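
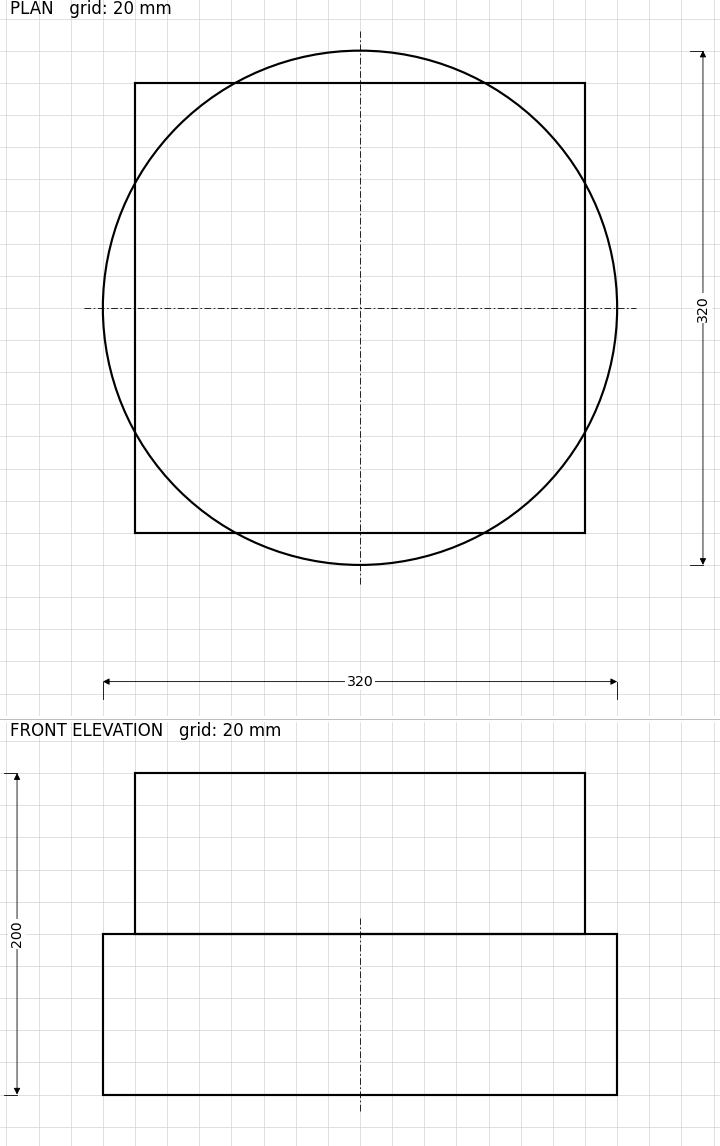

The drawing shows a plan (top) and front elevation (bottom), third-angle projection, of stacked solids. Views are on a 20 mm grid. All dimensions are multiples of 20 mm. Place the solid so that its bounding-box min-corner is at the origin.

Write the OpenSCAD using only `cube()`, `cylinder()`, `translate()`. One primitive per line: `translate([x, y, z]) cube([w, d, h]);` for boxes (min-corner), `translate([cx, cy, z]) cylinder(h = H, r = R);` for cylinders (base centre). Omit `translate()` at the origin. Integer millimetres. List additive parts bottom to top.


translate([160, 160, 0]) cylinder(h = 100, r = 160);
translate([20, 20, 100]) cube([280, 280, 100]);


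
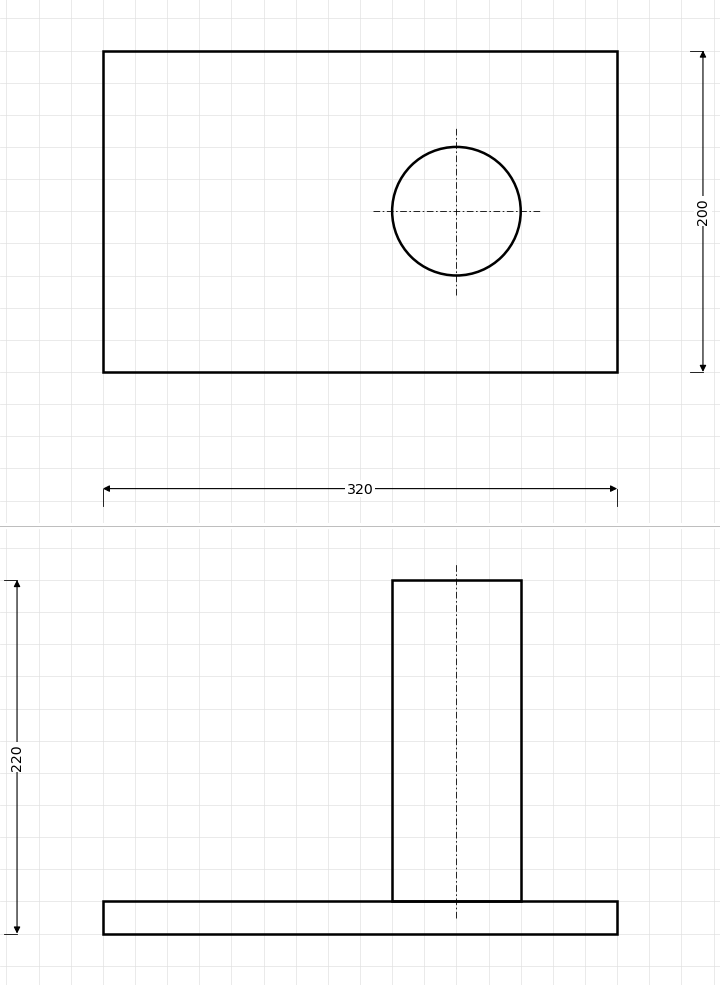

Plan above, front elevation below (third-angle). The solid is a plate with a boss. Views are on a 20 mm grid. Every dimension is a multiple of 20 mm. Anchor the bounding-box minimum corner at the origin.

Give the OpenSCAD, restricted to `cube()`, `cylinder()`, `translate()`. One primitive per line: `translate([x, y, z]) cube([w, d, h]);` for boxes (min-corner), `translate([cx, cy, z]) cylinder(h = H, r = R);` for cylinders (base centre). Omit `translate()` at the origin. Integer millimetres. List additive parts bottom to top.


cube([320, 200, 20]);
translate([220, 100, 20]) cylinder(h = 200, r = 40);


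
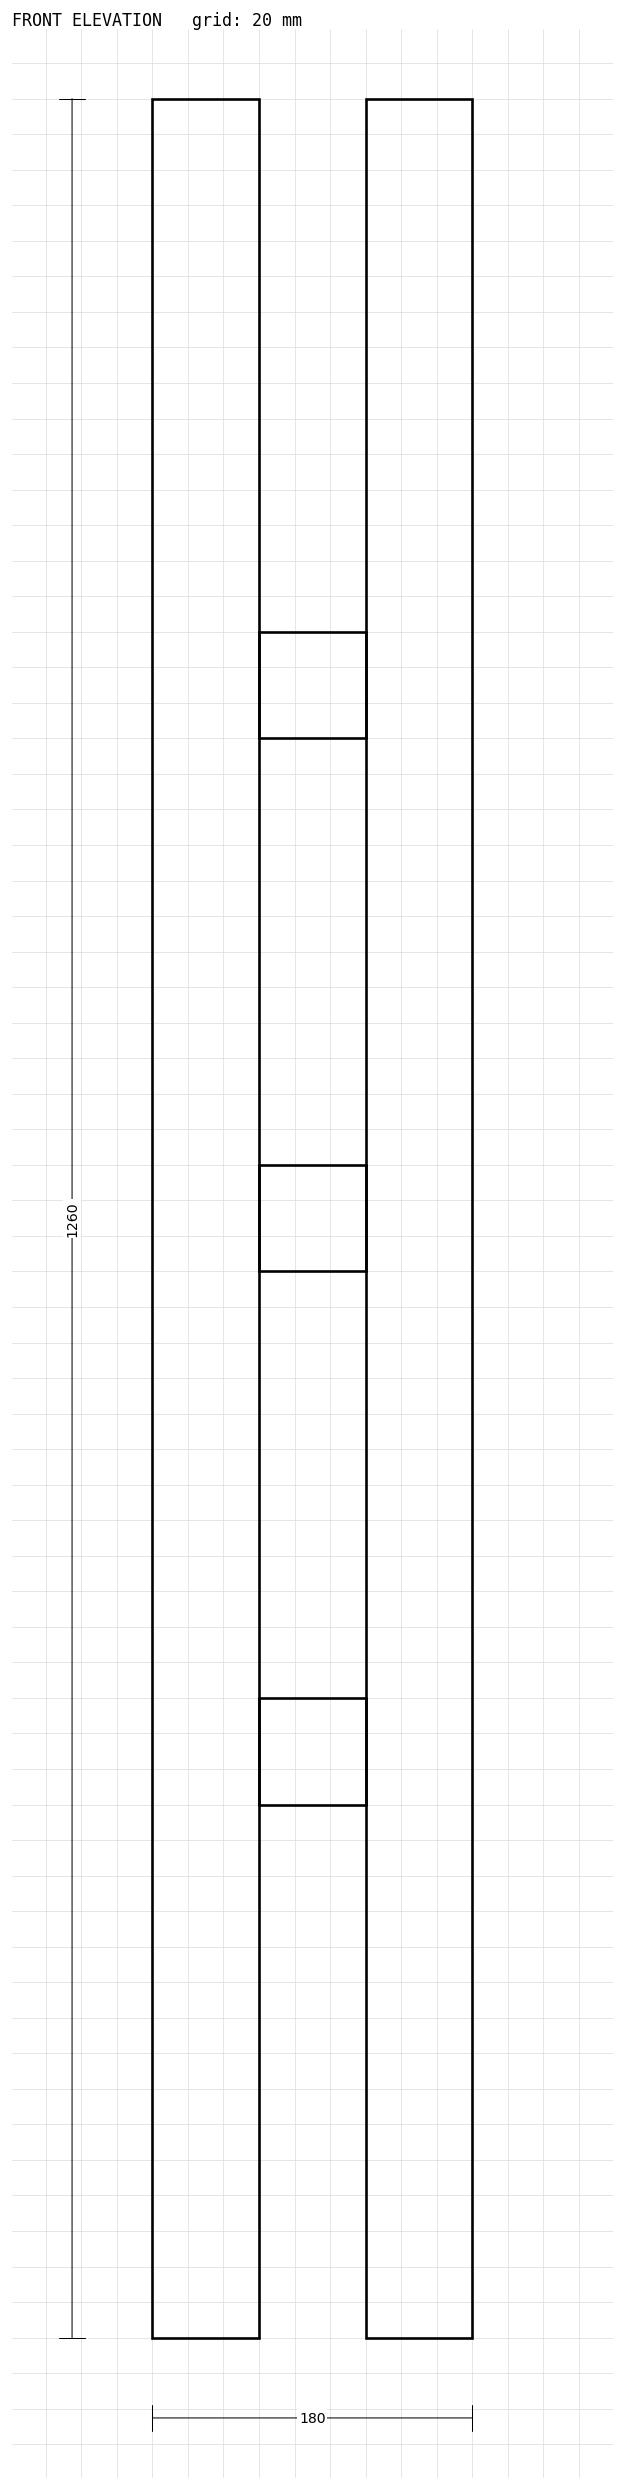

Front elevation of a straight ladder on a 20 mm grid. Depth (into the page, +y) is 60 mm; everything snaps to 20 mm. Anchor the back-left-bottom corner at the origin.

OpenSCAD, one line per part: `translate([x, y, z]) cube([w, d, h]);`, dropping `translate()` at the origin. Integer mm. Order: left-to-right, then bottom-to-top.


cube([60, 60, 1260]);
translate([60, 0, 300]) cube([60, 60, 60]);
translate([60, 0, 600]) cube([60, 60, 60]);
translate([60, 0, 900]) cube([60, 60, 60]);
translate([120, 0, 0]) cube([60, 60, 1260]);


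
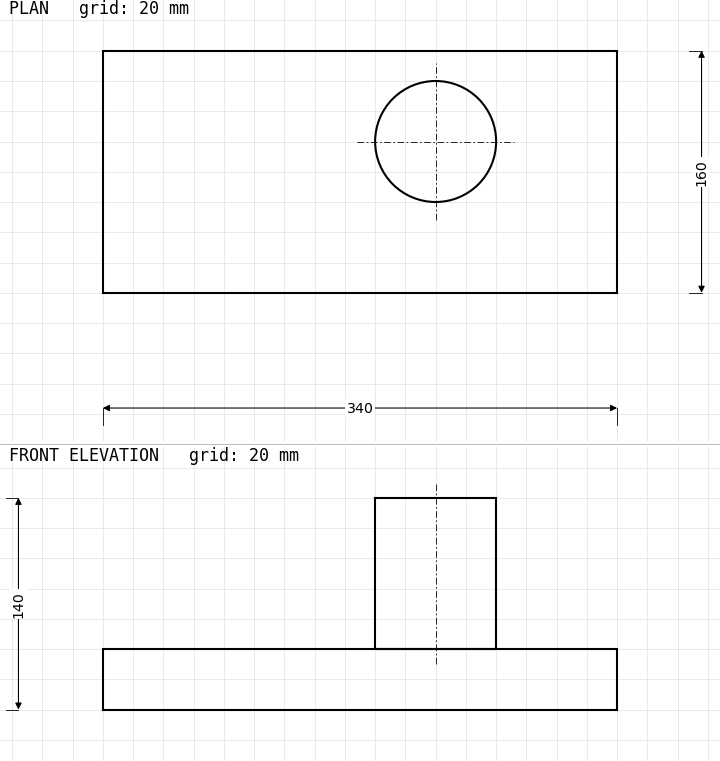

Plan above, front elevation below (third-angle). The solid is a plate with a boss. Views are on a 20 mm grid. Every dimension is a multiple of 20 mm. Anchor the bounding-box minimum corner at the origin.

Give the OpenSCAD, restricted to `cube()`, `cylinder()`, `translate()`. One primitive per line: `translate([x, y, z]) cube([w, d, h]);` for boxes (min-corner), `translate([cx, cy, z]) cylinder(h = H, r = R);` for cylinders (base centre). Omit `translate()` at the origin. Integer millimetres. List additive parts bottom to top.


cube([340, 160, 40]);
translate([220, 100, 40]) cylinder(h = 100, r = 40);


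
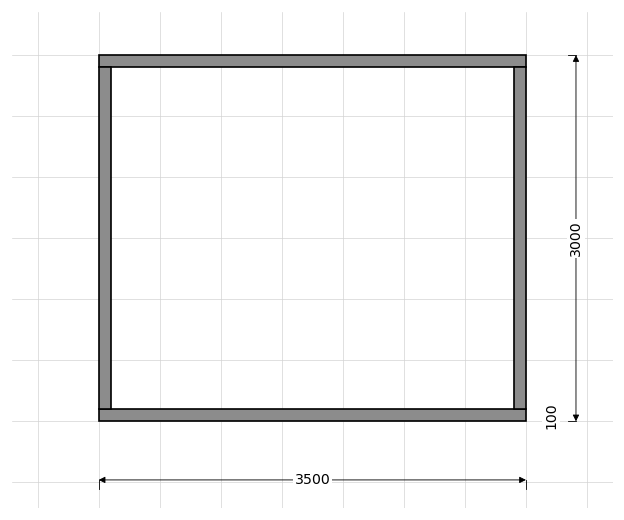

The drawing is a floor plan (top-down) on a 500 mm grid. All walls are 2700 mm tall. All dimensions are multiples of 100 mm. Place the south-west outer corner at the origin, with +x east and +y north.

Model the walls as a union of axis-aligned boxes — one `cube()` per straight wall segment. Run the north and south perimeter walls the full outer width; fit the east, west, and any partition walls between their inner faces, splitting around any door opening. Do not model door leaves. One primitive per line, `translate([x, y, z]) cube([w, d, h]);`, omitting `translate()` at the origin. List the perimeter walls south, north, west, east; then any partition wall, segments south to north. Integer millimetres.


cube([3500, 100, 2700]);
translate([0, 2900, 0]) cube([3500, 100, 2700]);
translate([0, 100, 0]) cube([100, 2800, 2700]);
translate([3400, 100, 0]) cube([100, 2800, 2700]);


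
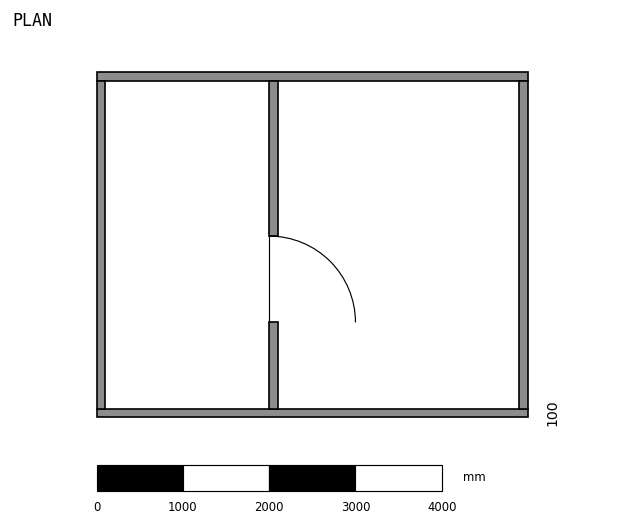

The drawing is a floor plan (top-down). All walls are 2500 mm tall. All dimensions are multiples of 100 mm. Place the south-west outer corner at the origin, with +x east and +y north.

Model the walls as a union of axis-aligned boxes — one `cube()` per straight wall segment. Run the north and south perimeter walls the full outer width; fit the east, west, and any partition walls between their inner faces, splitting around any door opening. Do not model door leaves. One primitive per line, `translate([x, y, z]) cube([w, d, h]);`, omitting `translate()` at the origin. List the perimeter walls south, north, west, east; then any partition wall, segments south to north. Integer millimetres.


cube([5000, 100, 2500]);
translate([0, 3900, 0]) cube([5000, 100, 2500]);
translate([0, 100, 0]) cube([100, 3800, 2500]);
translate([4900, 100, 0]) cube([100, 3800, 2500]);
translate([2000, 100, 0]) cube([100, 1000, 2500]);
translate([2000, 2100, 0]) cube([100, 1800, 2500]);


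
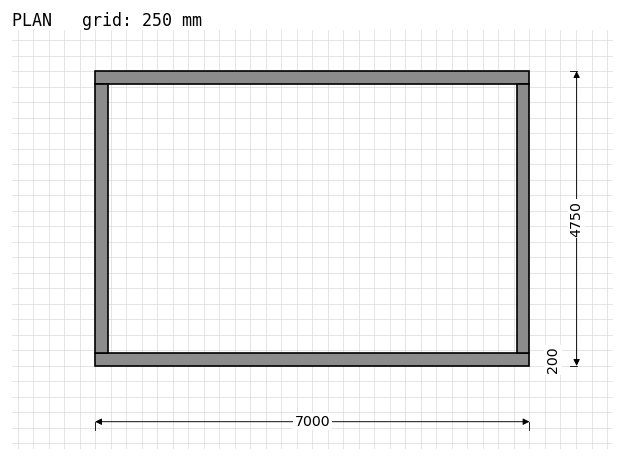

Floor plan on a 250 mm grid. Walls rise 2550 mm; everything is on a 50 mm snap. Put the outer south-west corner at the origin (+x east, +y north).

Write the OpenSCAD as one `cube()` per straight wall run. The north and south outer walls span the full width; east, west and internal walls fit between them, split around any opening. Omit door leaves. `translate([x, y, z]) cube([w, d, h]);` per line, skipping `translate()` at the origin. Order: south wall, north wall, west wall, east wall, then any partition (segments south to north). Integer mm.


cube([7000, 200, 2550]);
translate([0, 4550, 0]) cube([7000, 200, 2550]);
translate([0, 200, 0]) cube([200, 4350, 2550]);
translate([6800, 200, 0]) cube([200, 4350, 2550]);


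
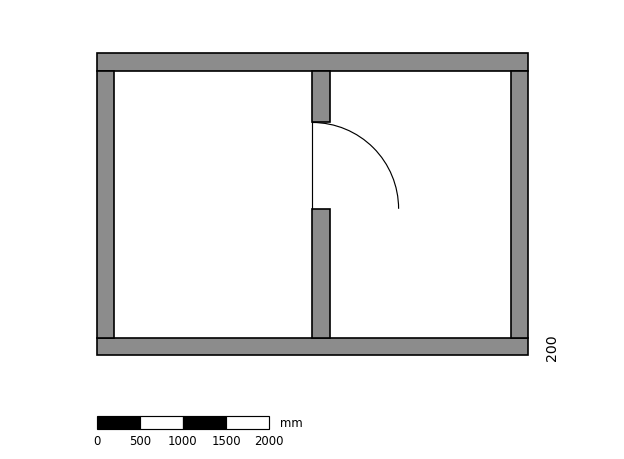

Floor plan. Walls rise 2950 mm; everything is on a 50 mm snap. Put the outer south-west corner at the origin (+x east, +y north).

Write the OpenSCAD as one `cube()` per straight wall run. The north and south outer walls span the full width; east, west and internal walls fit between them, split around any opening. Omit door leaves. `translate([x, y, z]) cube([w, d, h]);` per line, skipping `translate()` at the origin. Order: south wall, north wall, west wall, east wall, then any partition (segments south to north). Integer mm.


cube([5000, 200, 2950]);
translate([0, 3300, 0]) cube([5000, 200, 2950]);
translate([0, 200, 0]) cube([200, 3100, 2950]);
translate([4800, 200, 0]) cube([200, 3100, 2950]);
translate([2500, 200, 0]) cube([200, 1500, 2950]);
translate([2500, 2700, 0]) cube([200, 600, 2950]);


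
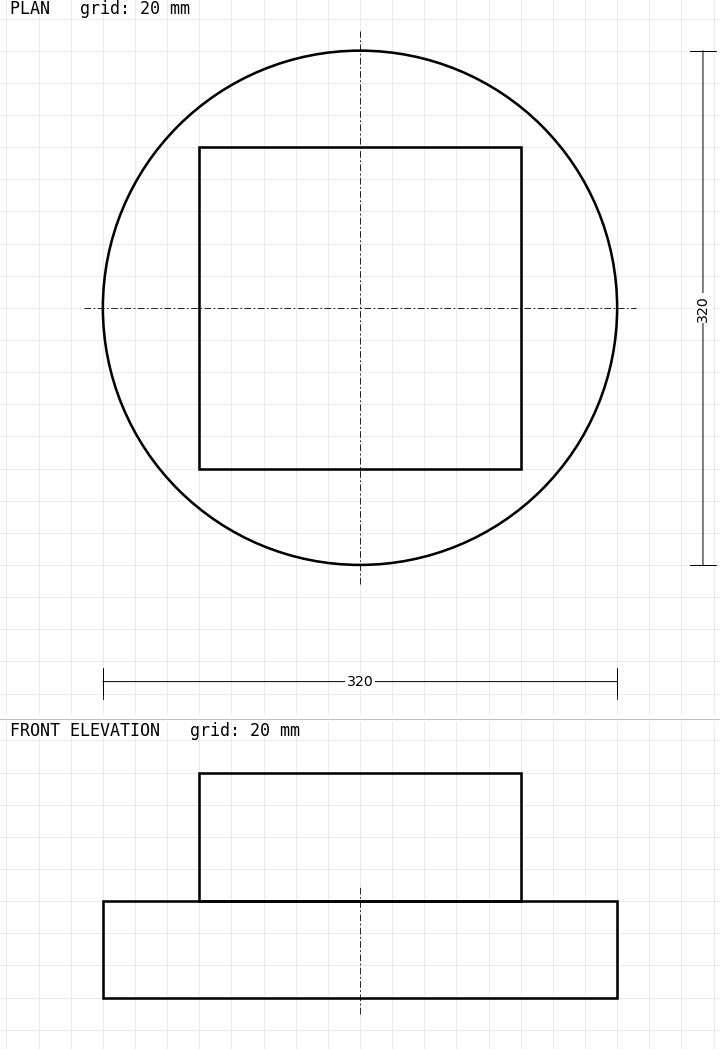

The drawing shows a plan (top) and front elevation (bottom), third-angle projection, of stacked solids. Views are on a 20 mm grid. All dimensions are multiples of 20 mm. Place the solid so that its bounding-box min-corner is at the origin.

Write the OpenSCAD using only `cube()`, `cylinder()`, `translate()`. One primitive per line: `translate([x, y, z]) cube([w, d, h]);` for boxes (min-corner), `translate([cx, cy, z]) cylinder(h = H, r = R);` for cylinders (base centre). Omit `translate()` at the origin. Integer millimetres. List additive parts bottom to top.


translate([160, 160, 0]) cylinder(h = 60, r = 160);
translate([60, 60, 60]) cube([200, 200, 80]);


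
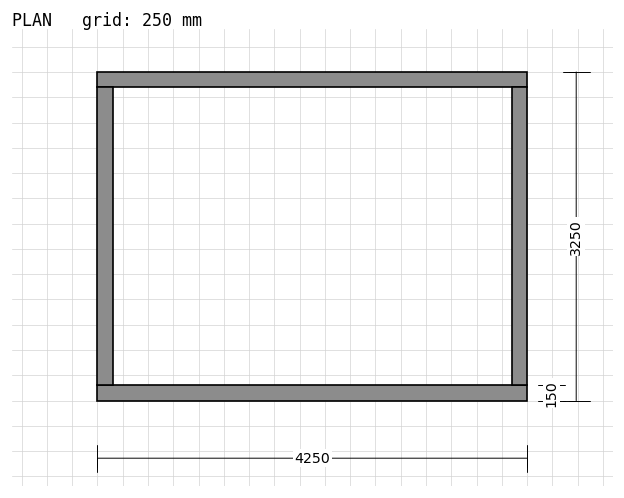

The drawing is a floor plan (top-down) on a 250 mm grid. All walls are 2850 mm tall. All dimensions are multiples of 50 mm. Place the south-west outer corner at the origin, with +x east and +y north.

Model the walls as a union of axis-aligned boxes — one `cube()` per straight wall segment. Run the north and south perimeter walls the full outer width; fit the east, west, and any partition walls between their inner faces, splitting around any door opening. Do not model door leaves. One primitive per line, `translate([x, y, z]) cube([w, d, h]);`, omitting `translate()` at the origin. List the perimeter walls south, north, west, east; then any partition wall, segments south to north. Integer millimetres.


cube([4250, 150, 2850]);
translate([0, 3100, 0]) cube([4250, 150, 2850]);
translate([0, 150, 0]) cube([150, 2950, 2850]);
translate([4100, 150, 0]) cube([150, 2950, 2850]);


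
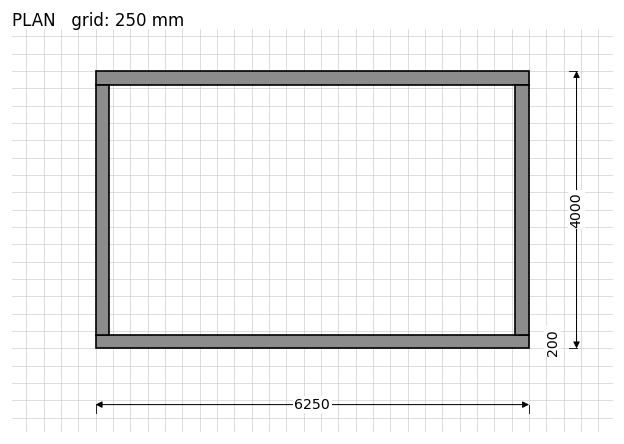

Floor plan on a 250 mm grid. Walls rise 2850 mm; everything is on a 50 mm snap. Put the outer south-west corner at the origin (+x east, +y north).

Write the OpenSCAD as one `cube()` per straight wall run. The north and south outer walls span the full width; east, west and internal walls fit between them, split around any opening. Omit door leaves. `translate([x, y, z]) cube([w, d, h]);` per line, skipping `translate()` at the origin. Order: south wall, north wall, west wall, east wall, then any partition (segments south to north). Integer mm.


cube([6250, 200, 2850]);
translate([0, 3800, 0]) cube([6250, 200, 2850]);
translate([0, 200, 0]) cube([200, 3600, 2850]);
translate([6050, 200, 0]) cube([200, 3600, 2850]);


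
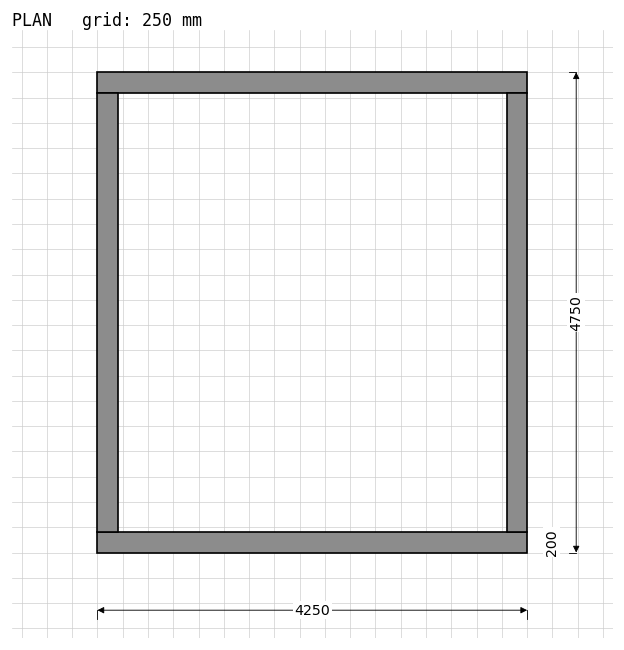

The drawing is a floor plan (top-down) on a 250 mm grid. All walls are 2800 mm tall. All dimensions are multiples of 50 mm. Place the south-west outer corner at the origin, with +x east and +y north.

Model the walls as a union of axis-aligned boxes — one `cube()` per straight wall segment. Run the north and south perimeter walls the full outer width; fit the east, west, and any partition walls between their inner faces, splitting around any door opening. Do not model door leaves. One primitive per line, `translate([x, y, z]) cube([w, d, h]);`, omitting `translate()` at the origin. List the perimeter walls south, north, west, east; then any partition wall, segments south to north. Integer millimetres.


cube([4250, 200, 2800]);
translate([0, 4550, 0]) cube([4250, 200, 2800]);
translate([0, 200, 0]) cube([200, 4350, 2800]);
translate([4050, 200, 0]) cube([200, 4350, 2800]);


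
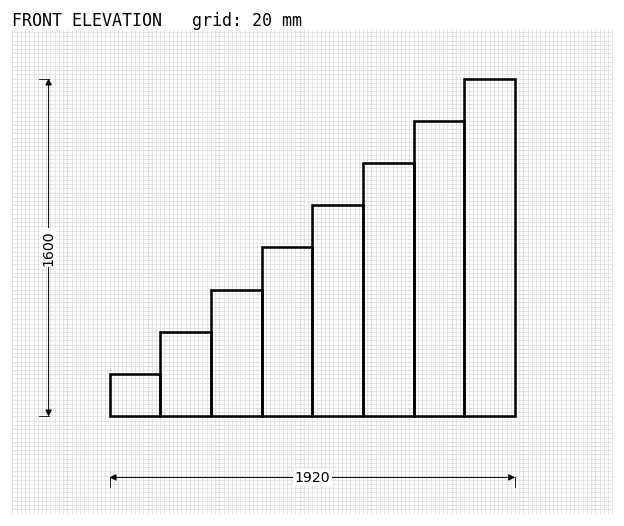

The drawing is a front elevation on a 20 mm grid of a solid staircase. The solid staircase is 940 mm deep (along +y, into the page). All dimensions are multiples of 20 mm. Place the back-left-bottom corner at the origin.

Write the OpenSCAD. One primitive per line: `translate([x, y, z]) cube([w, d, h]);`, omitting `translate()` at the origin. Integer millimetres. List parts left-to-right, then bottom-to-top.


cube([240, 940, 200]);
translate([240, 0, 0]) cube([240, 940, 400]);
translate([480, 0, 0]) cube([240, 940, 600]);
translate([720, 0, 0]) cube([240, 940, 800]);
translate([960, 0, 0]) cube([240, 940, 1000]);
translate([1200, 0, 0]) cube([240, 940, 1200]);
translate([1440, 0, 0]) cube([240, 940, 1400]);
translate([1680, 0, 0]) cube([240, 940, 1600]);


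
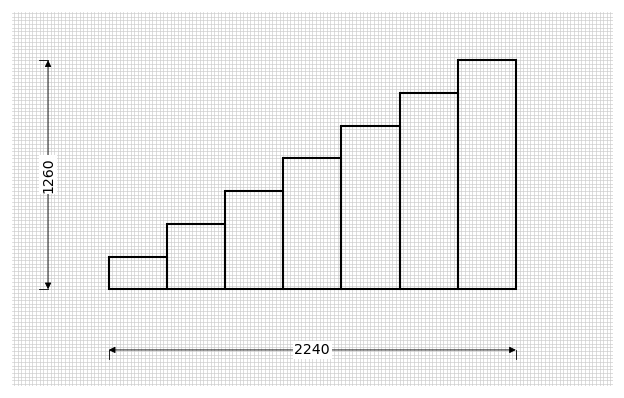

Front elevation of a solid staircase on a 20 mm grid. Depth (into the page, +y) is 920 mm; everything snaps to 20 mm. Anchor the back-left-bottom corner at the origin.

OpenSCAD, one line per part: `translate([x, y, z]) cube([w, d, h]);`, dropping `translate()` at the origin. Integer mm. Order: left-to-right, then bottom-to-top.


cube([320, 920, 180]);
translate([320, 0, 0]) cube([320, 920, 360]);
translate([640, 0, 0]) cube([320, 920, 540]);
translate([960, 0, 0]) cube([320, 920, 720]);
translate([1280, 0, 0]) cube([320, 920, 900]);
translate([1600, 0, 0]) cube([320, 920, 1080]);
translate([1920, 0, 0]) cube([320, 920, 1260]);


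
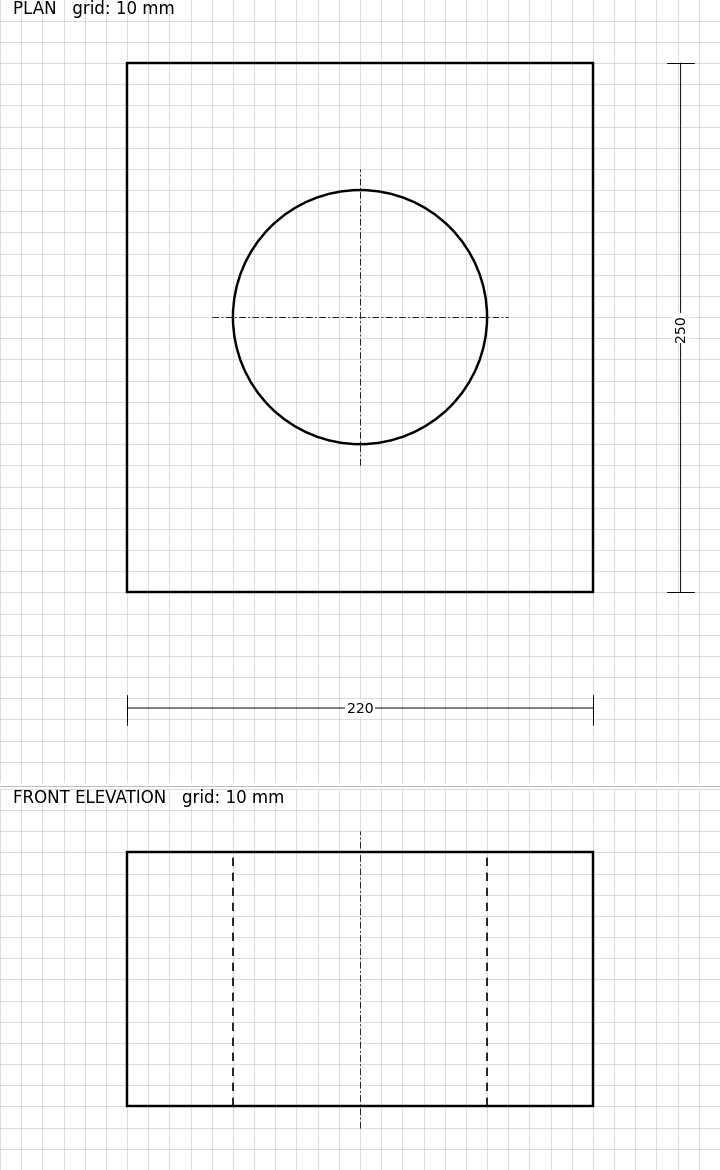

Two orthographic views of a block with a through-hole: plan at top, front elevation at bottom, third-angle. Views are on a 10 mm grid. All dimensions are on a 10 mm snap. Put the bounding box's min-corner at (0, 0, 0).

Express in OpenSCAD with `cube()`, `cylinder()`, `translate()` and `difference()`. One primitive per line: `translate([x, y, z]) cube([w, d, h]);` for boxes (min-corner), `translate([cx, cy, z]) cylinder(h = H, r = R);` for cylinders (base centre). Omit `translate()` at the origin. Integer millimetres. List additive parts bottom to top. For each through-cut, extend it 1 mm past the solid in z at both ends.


difference() {
  cube([220, 250, 120]);
  translate([110, 130, -1]) cylinder(h = 122, r = 60);
}


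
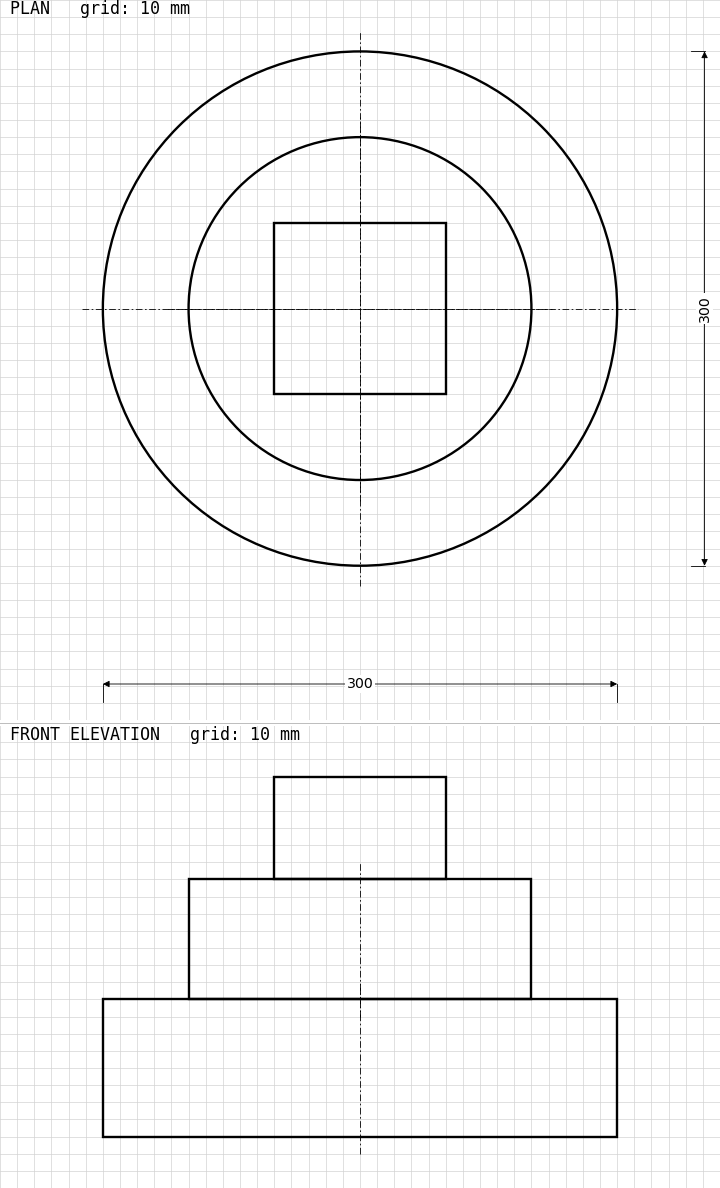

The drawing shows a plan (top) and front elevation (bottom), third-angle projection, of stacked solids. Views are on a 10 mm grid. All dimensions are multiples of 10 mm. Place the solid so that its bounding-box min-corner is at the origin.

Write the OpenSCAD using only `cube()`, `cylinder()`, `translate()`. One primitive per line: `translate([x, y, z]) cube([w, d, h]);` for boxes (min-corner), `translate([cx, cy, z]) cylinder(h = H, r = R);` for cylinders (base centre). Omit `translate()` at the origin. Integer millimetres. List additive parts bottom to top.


translate([150, 150, 0]) cylinder(h = 80, r = 150);
translate([150, 150, 80]) cylinder(h = 70, r = 100);
translate([100, 100, 150]) cube([100, 100, 60]);


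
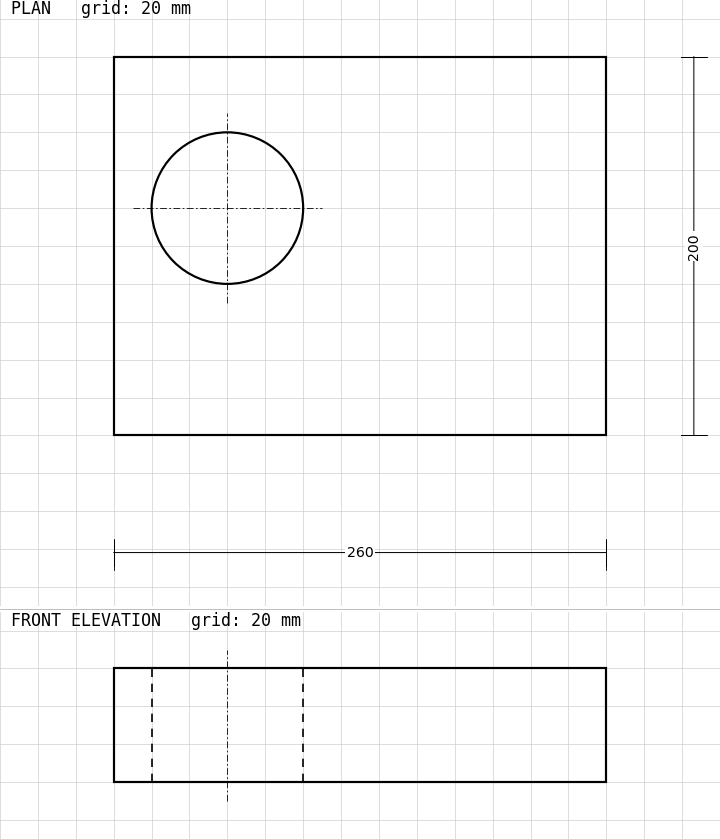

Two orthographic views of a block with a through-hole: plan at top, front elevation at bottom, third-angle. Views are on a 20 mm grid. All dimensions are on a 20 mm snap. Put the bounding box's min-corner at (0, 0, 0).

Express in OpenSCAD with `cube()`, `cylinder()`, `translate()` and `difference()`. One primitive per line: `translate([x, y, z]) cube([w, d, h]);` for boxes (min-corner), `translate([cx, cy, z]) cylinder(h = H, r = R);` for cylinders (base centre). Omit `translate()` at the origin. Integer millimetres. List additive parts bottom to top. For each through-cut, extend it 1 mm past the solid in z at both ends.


difference() {
  cube([260, 200, 60]);
  translate([60, 120, -1]) cylinder(h = 62, r = 40);
}


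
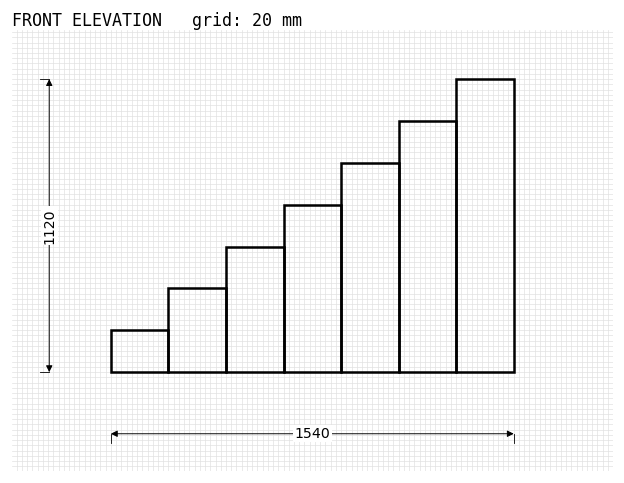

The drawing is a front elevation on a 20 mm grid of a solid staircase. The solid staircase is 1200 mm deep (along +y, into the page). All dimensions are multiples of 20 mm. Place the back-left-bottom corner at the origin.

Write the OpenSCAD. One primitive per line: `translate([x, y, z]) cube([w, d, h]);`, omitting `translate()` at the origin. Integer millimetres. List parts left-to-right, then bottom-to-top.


cube([220, 1200, 160]);
translate([220, 0, 0]) cube([220, 1200, 320]);
translate([440, 0, 0]) cube([220, 1200, 480]);
translate([660, 0, 0]) cube([220, 1200, 640]);
translate([880, 0, 0]) cube([220, 1200, 800]);
translate([1100, 0, 0]) cube([220, 1200, 960]);
translate([1320, 0, 0]) cube([220, 1200, 1120]);


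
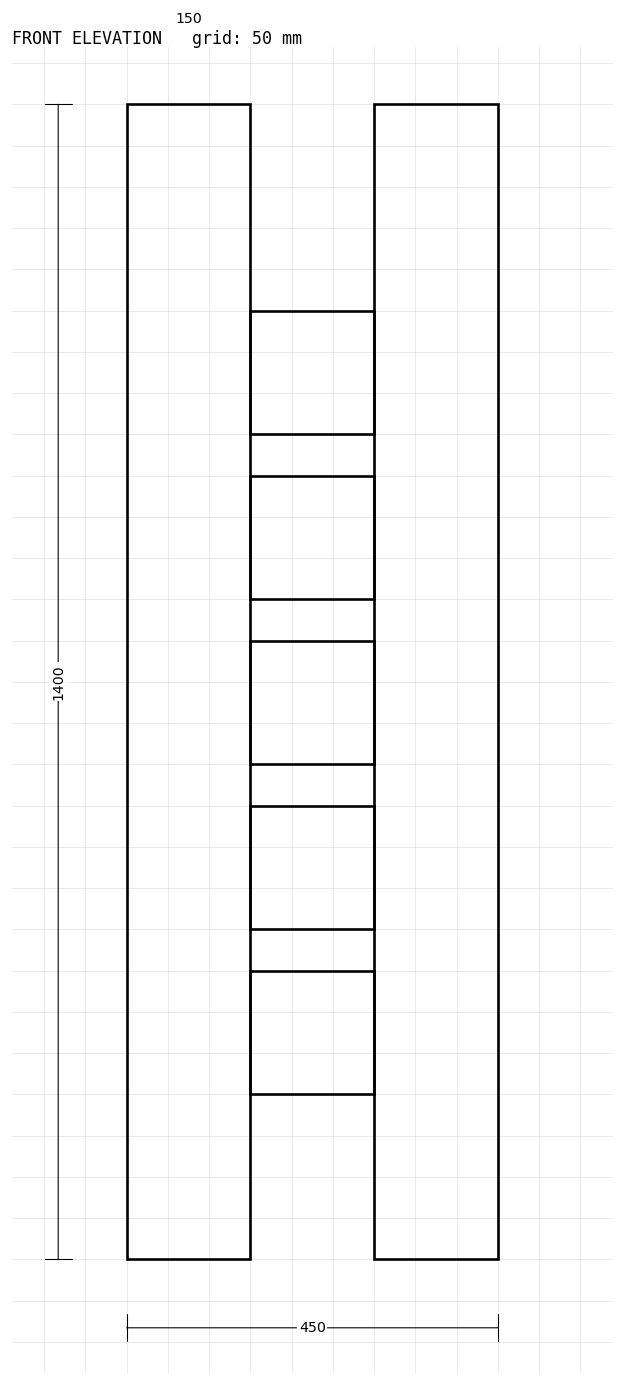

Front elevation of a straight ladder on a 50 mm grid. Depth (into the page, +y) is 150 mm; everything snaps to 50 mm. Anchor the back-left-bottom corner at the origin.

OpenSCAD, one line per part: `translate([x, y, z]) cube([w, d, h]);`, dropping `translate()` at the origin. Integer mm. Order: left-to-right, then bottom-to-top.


cube([150, 150, 1400]);
translate([150, 0, 200]) cube([150, 150, 150]);
translate([150, 0, 400]) cube([150, 150, 150]);
translate([150, 0, 600]) cube([150, 150, 150]);
translate([150, 0, 800]) cube([150, 150, 150]);
translate([150, 0, 1000]) cube([150, 150, 150]);
translate([300, 0, 0]) cube([150, 150, 1400]);


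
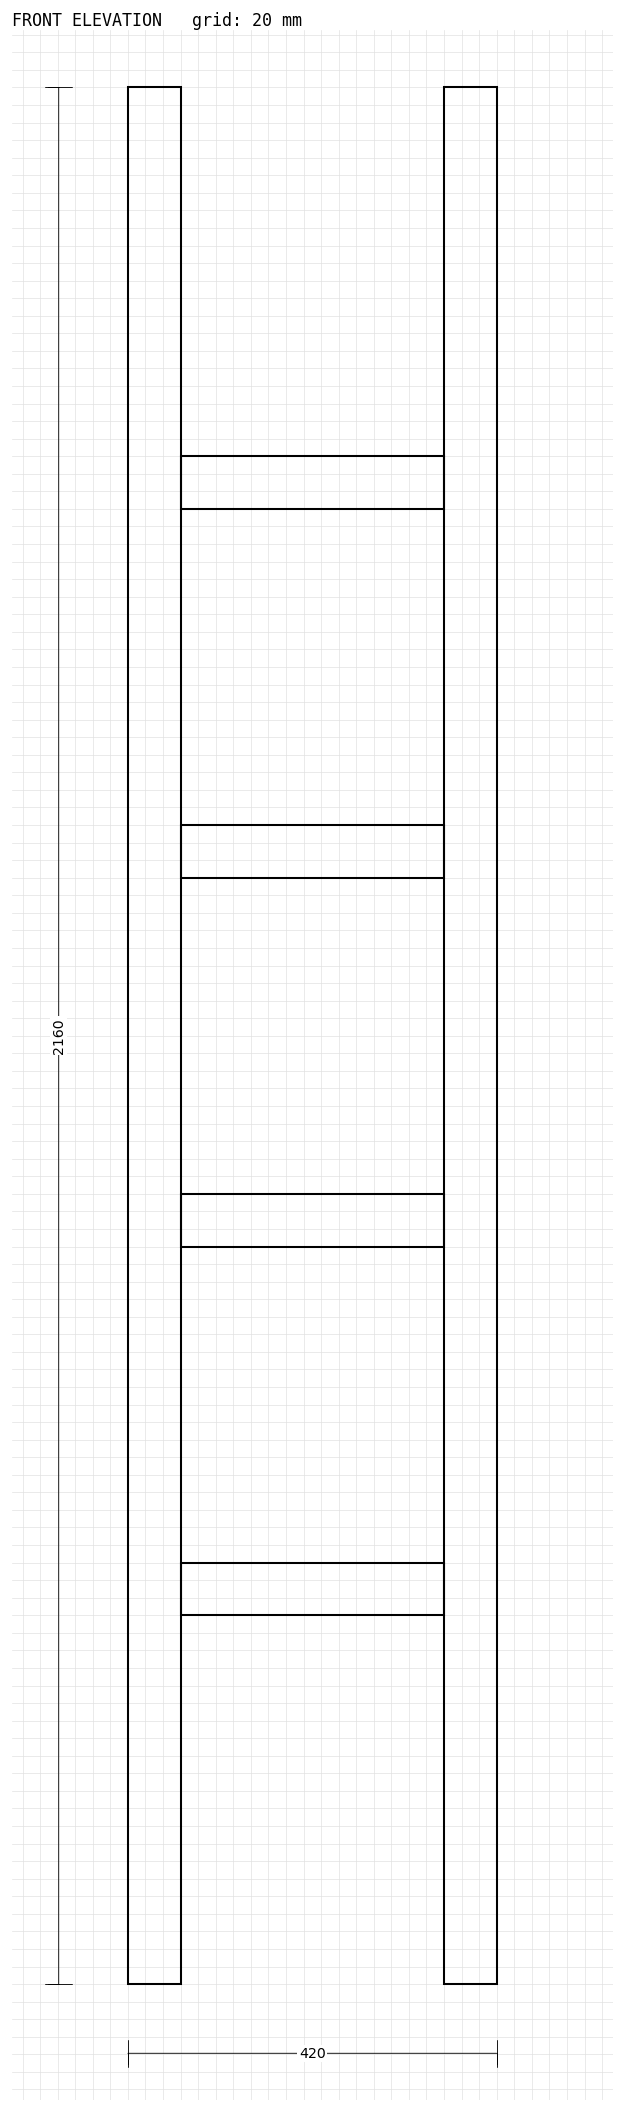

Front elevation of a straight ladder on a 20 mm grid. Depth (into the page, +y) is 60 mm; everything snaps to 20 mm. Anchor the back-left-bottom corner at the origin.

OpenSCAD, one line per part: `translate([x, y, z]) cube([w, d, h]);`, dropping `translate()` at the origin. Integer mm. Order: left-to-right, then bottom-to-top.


cube([60, 60, 2160]);
translate([60, 0, 420]) cube([300, 60, 60]);
translate([60, 0, 840]) cube([300, 60, 60]);
translate([60, 0, 1260]) cube([300, 60, 60]);
translate([60, 0, 1680]) cube([300, 60, 60]);
translate([360, 0, 0]) cube([60, 60, 2160]);


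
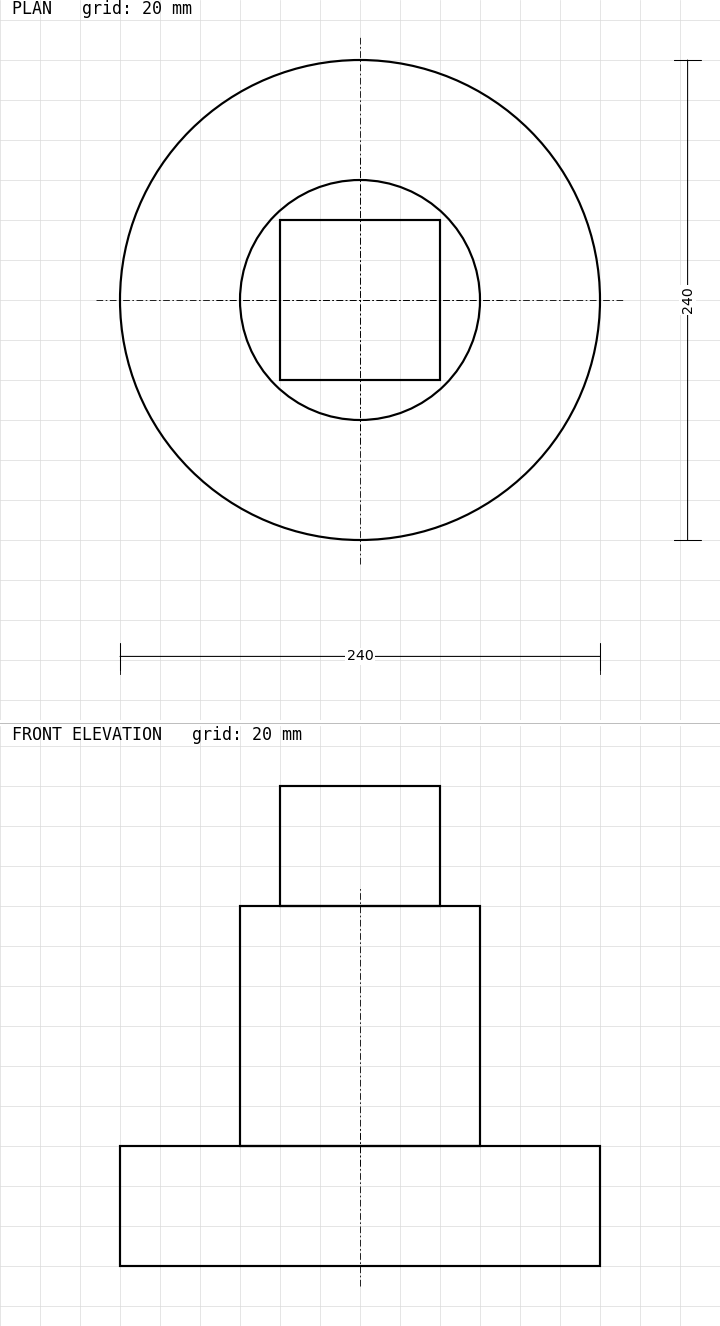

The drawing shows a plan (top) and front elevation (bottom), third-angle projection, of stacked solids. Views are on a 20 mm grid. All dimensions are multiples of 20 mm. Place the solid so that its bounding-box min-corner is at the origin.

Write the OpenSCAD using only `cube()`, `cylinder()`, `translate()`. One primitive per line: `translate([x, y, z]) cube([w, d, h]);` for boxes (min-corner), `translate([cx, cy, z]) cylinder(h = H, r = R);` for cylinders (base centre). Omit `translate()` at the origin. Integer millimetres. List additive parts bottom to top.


translate([120, 120, 0]) cylinder(h = 60, r = 120);
translate([120, 120, 60]) cylinder(h = 120, r = 60);
translate([80, 80, 180]) cube([80, 80, 60]);


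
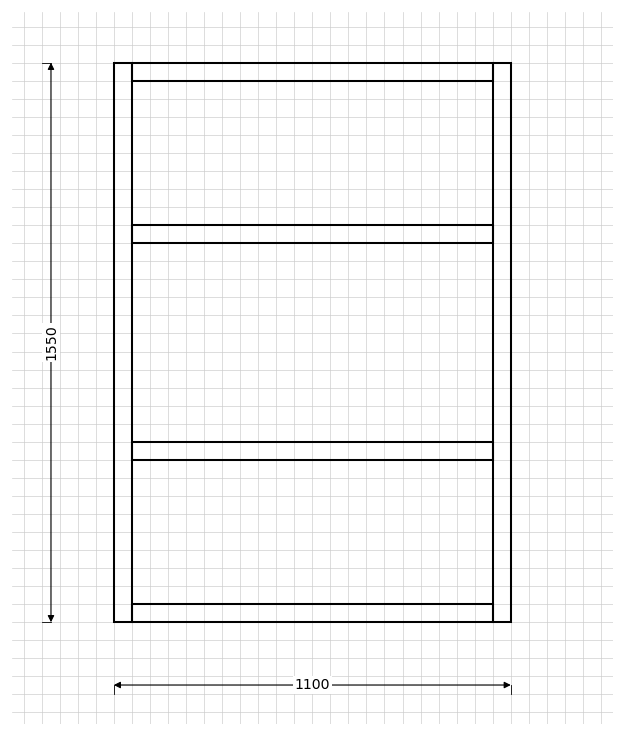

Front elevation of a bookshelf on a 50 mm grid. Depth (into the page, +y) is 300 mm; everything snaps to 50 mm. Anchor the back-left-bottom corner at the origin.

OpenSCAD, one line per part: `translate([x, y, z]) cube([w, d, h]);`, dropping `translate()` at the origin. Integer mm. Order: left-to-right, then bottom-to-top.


cube([50, 300, 1550]);
translate([50, 0, 0]) cube([1000, 300, 50]);
translate([50, 0, 450]) cube([1000, 300, 50]);
translate([50, 0, 1050]) cube([1000, 300, 50]);
translate([50, 0, 1500]) cube([1000, 300, 50]);
translate([1050, 0, 0]) cube([50, 300, 1550]);


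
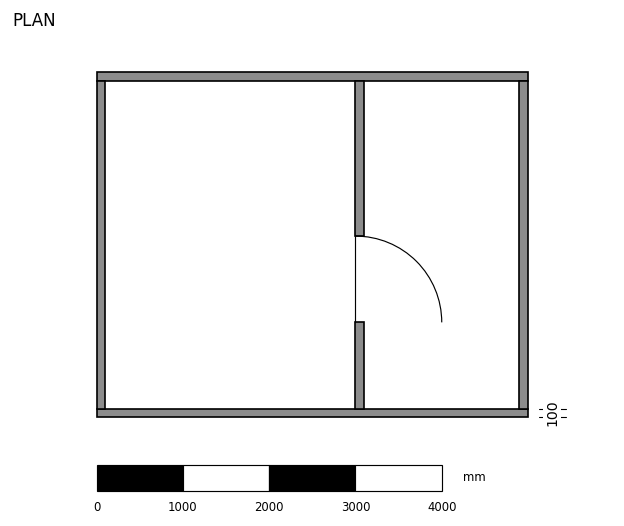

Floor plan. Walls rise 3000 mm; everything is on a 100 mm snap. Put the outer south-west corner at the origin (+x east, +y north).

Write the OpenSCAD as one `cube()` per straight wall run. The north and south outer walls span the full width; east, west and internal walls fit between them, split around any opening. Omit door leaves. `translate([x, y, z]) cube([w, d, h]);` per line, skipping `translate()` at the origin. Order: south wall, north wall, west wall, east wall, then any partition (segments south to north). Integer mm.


cube([5000, 100, 3000]);
translate([0, 3900, 0]) cube([5000, 100, 3000]);
translate([0, 100, 0]) cube([100, 3800, 3000]);
translate([4900, 100, 0]) cube([100, 3800, 3000]);
translate([3000, 100, 0]) cube([100, 1000, 3000]);
translate([3000, 2100, 0]) cube([100, 1800, 3000]);


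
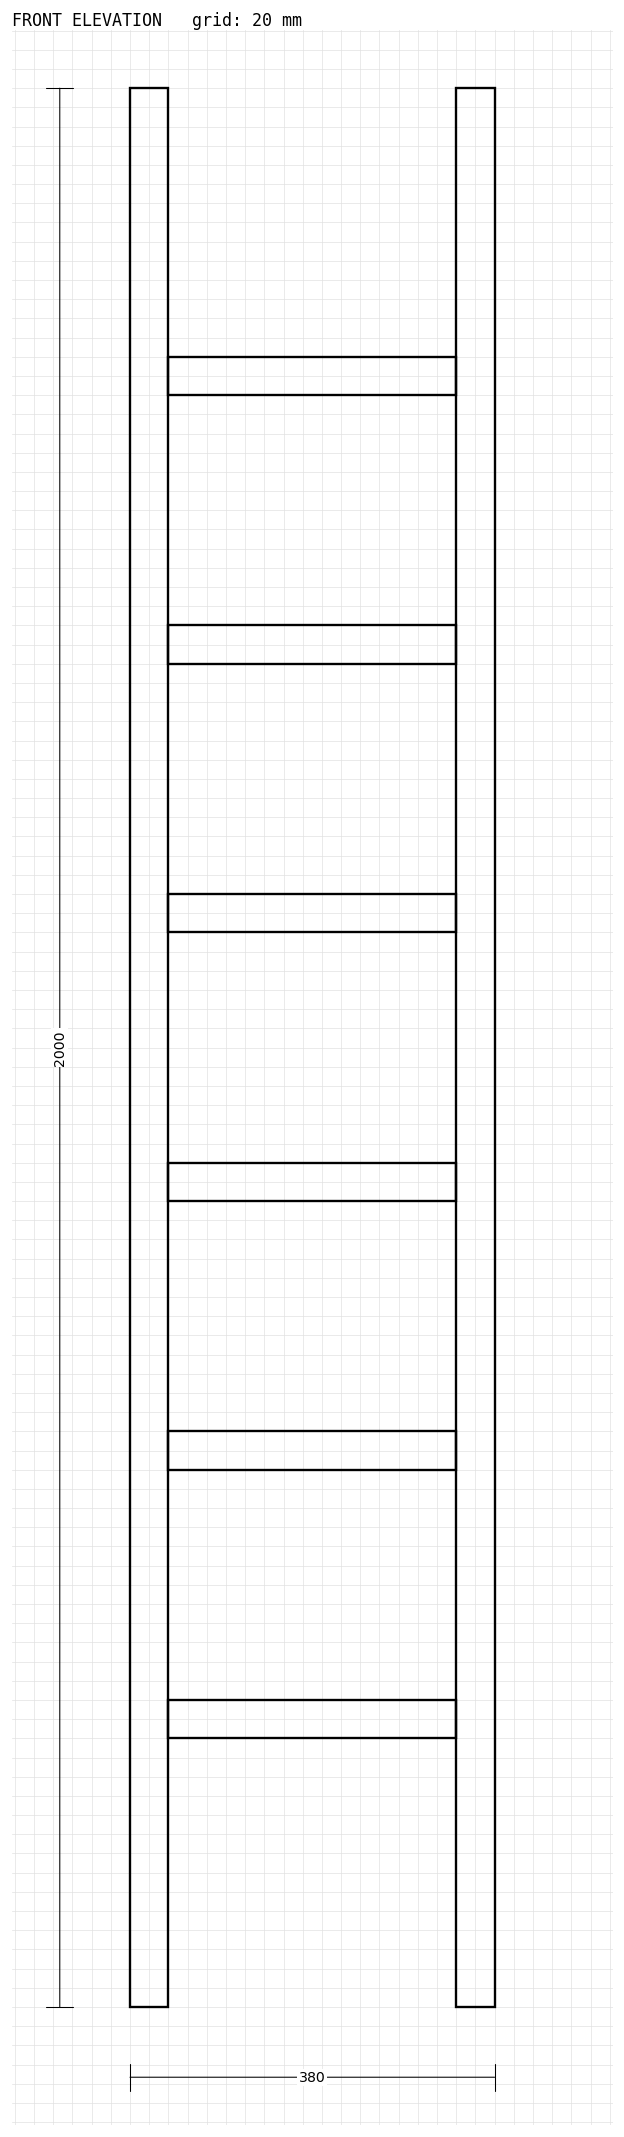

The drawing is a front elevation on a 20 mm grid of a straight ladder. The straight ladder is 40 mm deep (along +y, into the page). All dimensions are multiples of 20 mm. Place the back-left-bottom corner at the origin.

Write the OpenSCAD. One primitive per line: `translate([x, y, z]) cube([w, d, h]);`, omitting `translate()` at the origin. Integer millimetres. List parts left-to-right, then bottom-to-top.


cube([40, 40, 2000]);
translate([40, 0, 280]) cube([300, 40, 40]);
translate([40, 0, 560]) cube([300, 40, 40]);
translate([40, 0, 840]) cube([300, 40, 40]);
translate([40, 0, 1120]) cube([300, 40, 40]);
translate([40, 0, 1400]) cube([300, 40, 40]);
translate([40, 0, 1680]) cube([300, 40, 40]);
translate([340, 0, 0]) cube([40, 40, 2000]);


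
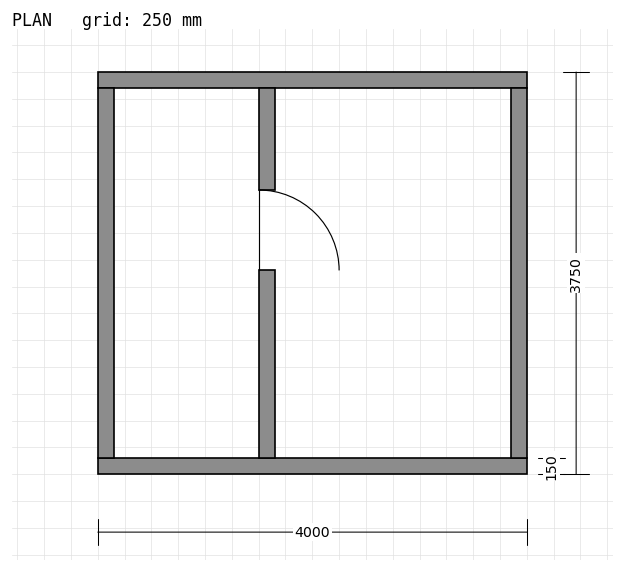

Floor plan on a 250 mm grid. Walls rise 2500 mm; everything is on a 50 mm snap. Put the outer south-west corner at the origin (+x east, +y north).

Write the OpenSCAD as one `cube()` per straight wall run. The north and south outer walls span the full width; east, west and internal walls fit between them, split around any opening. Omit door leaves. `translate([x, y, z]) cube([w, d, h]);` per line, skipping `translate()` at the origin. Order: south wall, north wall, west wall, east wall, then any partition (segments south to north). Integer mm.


cube([4000, 150, 2500]);
translate([0, 3600, 0]) cube([4000, 150, 2500]);
translate([0, 150, 0]) cube([150, 3450, 2500]);
translate([3850, 150, 0]) cube([150, 3450, 2500]);
translate([1500, 150, 0]) cube([150, 1750, 2500]);
translate([1500, 2650, 0]) cube([150, 950, 2500]);


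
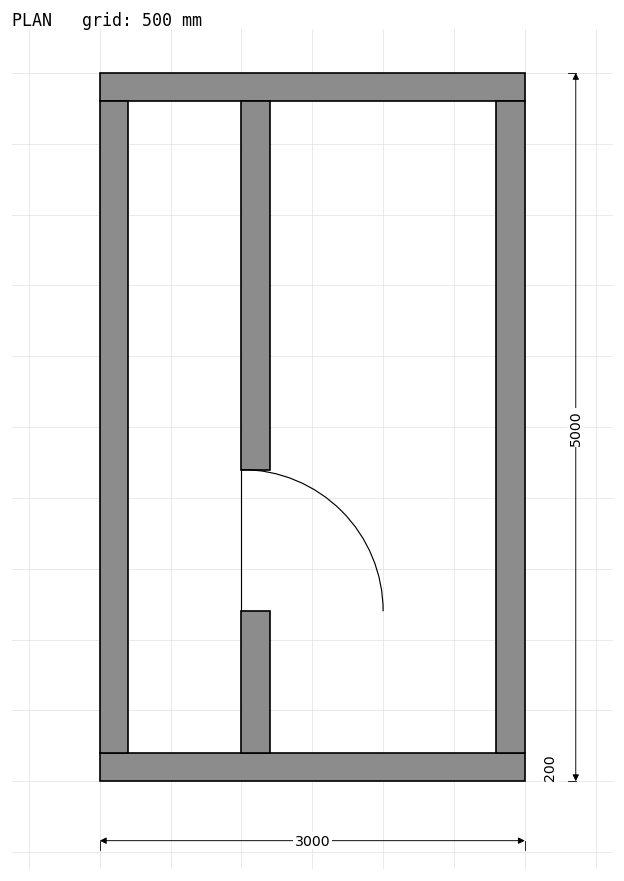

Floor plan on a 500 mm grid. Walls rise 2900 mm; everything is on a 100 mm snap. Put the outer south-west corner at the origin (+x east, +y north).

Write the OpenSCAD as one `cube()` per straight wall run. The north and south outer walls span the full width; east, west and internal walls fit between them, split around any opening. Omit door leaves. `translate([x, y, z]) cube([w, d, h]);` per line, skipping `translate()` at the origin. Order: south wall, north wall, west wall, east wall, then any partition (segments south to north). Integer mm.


cube([3000, 200, 2900]);
translate([0, 4800, 0]) cube([3000, 200, 2900]);
translate([0, 200, 0]) cube([200, 4600, 2900]);
translate([2800, 200, 0]) cube([200, 4600, 2900]);
translate([1000, 200, 0]) cube([200, 1000, 2900]);
translate([1000, 2200, 0]) cube([200, 2600, 2900]);


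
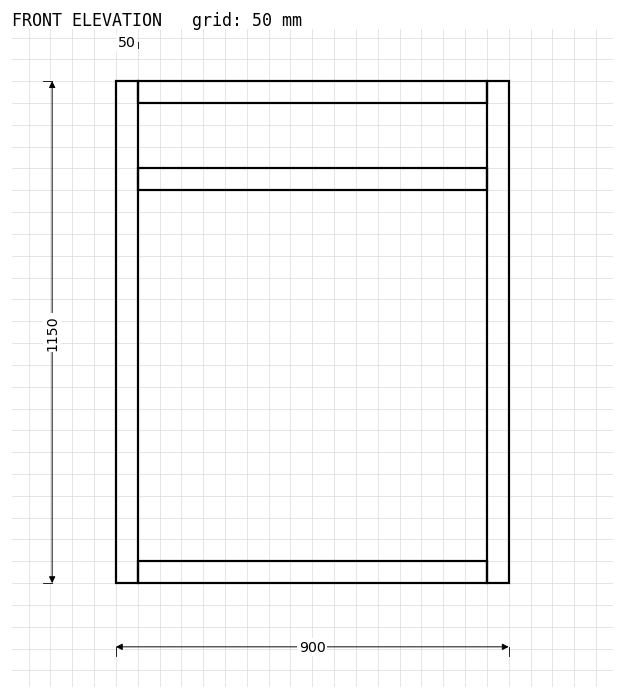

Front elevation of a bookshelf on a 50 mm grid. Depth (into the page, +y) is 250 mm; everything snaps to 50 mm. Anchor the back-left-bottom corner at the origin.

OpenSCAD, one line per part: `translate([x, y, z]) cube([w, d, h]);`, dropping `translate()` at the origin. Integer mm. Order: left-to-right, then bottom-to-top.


cube([50, 250, 1150]);
translate([50, 0, 0]) cube([800, 250, 50]);
translate([50, 0, 900]) cube([800, 250, 50]);
translate([50, 0, 1100]) cube([800, 250, 50]);
translate([850, 0, 0]) cube([50, 250, 1150]);


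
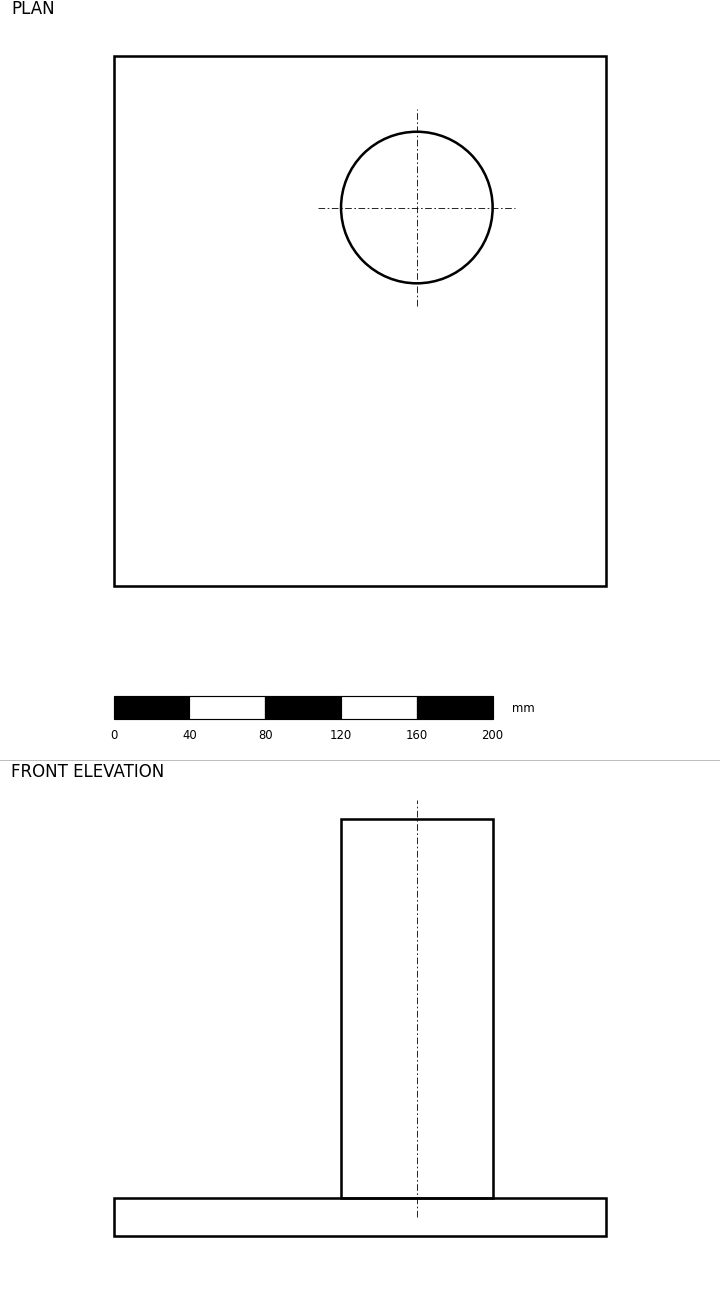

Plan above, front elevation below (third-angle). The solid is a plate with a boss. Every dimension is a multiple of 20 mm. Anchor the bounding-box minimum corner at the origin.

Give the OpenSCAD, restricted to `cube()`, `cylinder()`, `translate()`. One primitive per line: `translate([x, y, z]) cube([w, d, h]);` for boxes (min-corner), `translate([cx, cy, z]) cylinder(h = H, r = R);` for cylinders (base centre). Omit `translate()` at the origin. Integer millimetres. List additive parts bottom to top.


cube([260, 280, 20]);
translate([160, 200, 20]) cylinder(h = 200, r = 40);


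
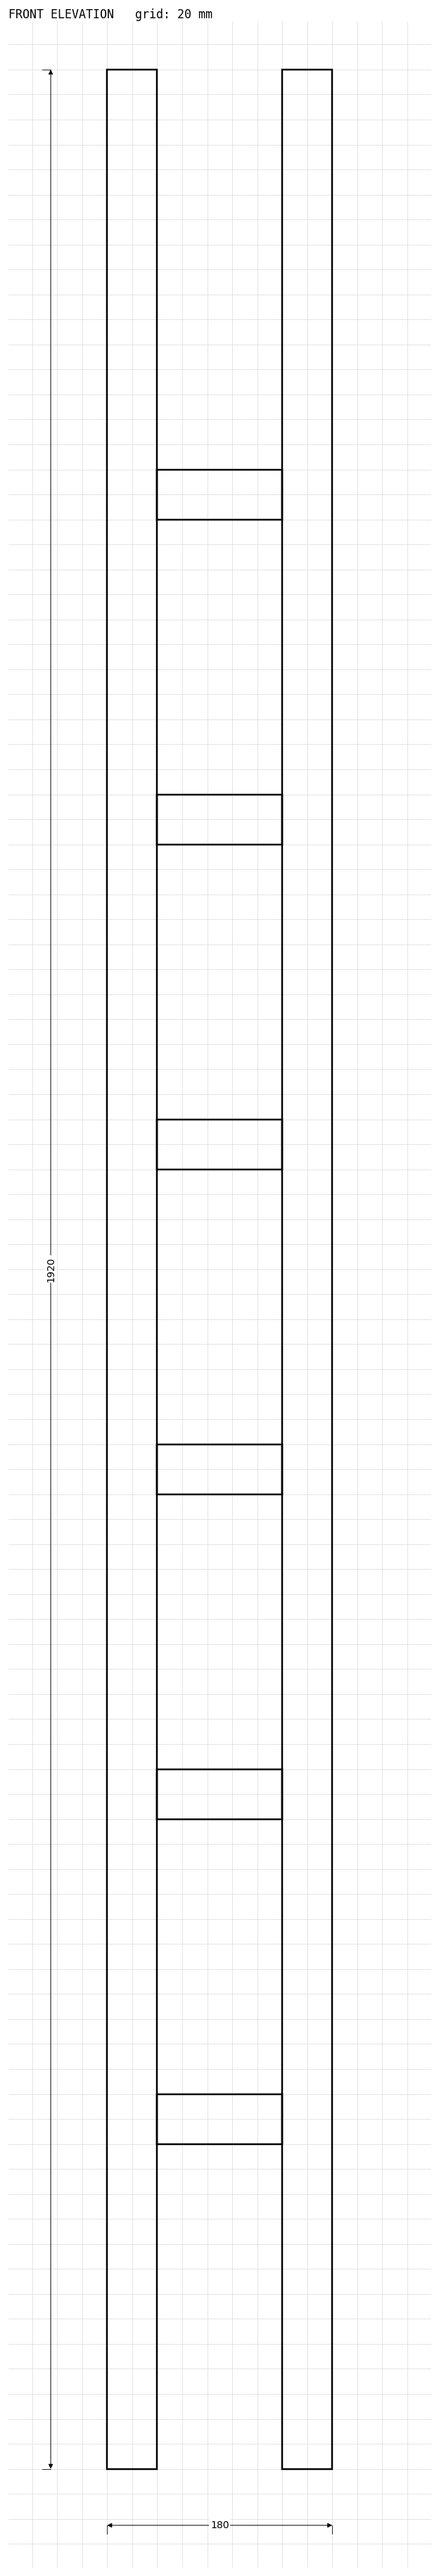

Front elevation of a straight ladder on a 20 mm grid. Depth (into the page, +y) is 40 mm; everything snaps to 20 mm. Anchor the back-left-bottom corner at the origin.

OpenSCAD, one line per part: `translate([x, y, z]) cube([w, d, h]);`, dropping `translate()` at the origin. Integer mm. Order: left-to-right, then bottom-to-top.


cube([40, 40, 1920]);
translate([40, 0, 260]) cube([100, 40, 40]);
translate([40, 0, 520]) cube([100, 40, 40]);
translate([40, 0, 780]) cube([100, 40, 40]);
translate([40, 0, 1040]) cube([100, 40, 40]);
translate([40, 0, 1300]) cube([100, 40, 40]);
translate([40, 0, 1560]) cube([100, 40, 40]);
translate([140, 0, 0]) cube([40, 40, 1920]);


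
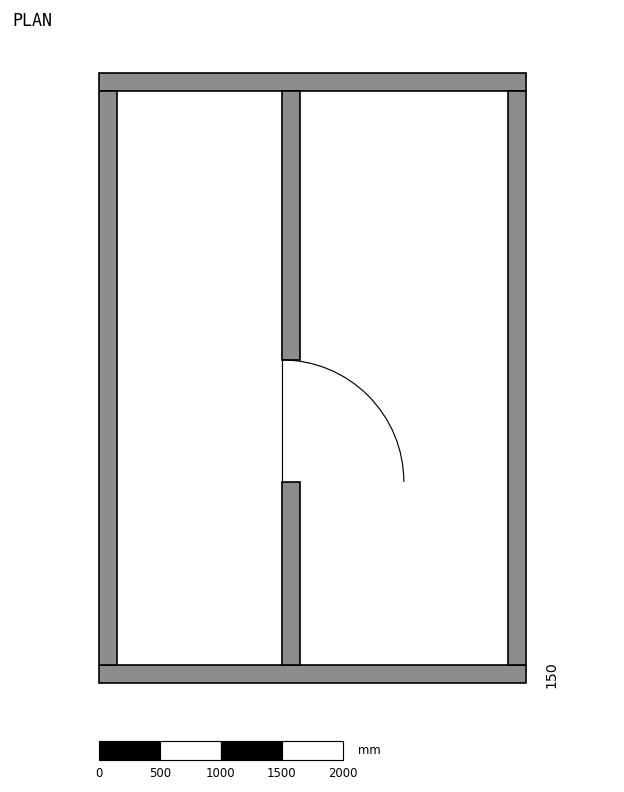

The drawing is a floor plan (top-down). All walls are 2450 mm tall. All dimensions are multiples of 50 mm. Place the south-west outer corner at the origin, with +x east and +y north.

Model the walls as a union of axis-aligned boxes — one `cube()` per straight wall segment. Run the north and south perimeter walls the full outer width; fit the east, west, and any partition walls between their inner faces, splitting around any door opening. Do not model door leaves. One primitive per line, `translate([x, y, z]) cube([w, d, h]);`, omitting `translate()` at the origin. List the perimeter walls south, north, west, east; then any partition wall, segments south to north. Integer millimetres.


cube([3500, 150, 2450]);
translate([0, 4850, 0]) cube([3500, 150, 2450]);
translate([0, 150, 0]) cube([150, 4700, 2450]);
translate([3350, 150, 0]) cube([150, 4700, 2450]);
translate([1500, 150, 0]) cube([150, 1500, 2450]);
translate([1500, 2650, 0]) cube([150, 2200, 2450]);


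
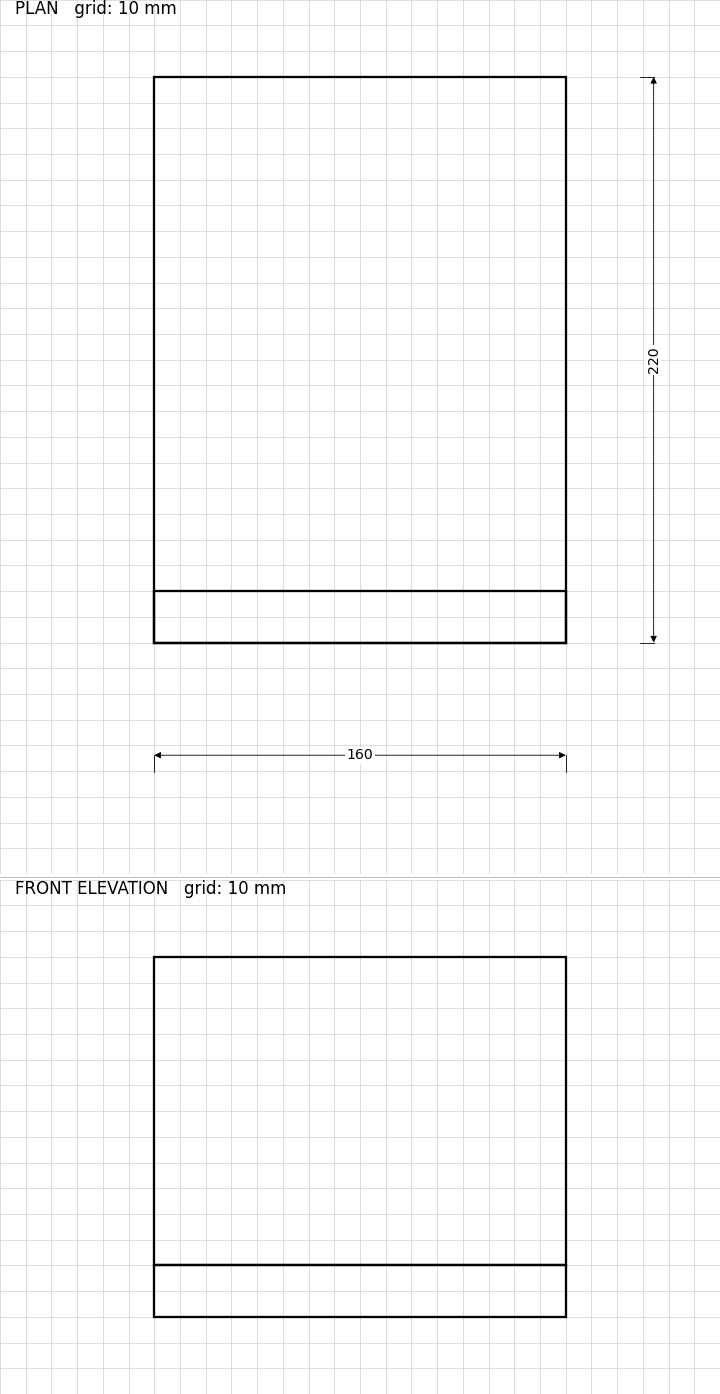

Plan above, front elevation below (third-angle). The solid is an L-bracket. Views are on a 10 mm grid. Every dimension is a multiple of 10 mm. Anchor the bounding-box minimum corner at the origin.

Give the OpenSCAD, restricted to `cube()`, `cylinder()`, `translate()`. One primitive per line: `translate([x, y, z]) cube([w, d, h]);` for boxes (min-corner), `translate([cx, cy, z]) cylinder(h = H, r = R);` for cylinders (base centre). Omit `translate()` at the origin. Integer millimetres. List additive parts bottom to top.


cube([160, 220, 20]);
translate([0, 0, 20]) cube([160, 20, 120]);


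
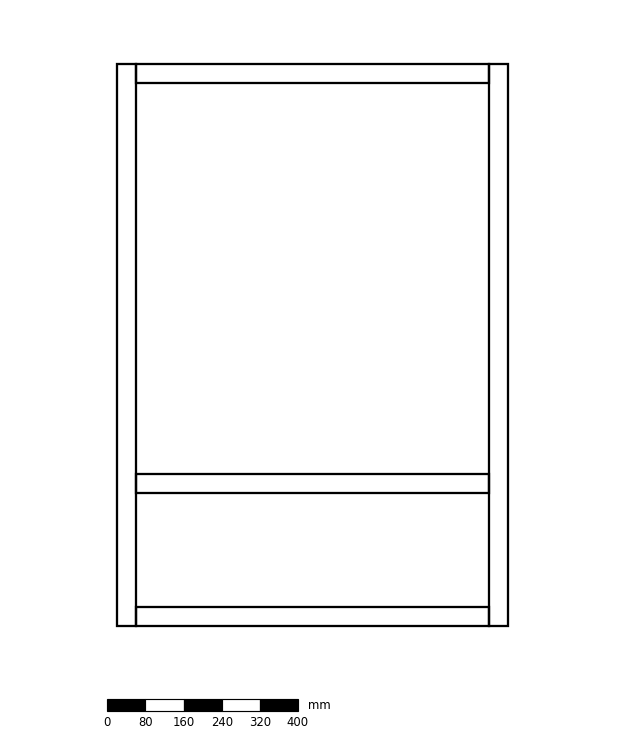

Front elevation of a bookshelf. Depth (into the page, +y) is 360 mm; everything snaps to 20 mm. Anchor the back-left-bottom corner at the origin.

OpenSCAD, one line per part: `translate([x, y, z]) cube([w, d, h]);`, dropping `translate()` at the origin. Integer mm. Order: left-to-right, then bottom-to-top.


cube([40, 360, 1180]);
translate([40, 0, 0]) cube([740, 360, 40]);
translate([40, 0, 280]) cube([740, 360, 40]);
translate([40, 0, 1140]) cube([740, 360, 40]);
translate([780, 0, 0]) cube([40, 360, 1180]);


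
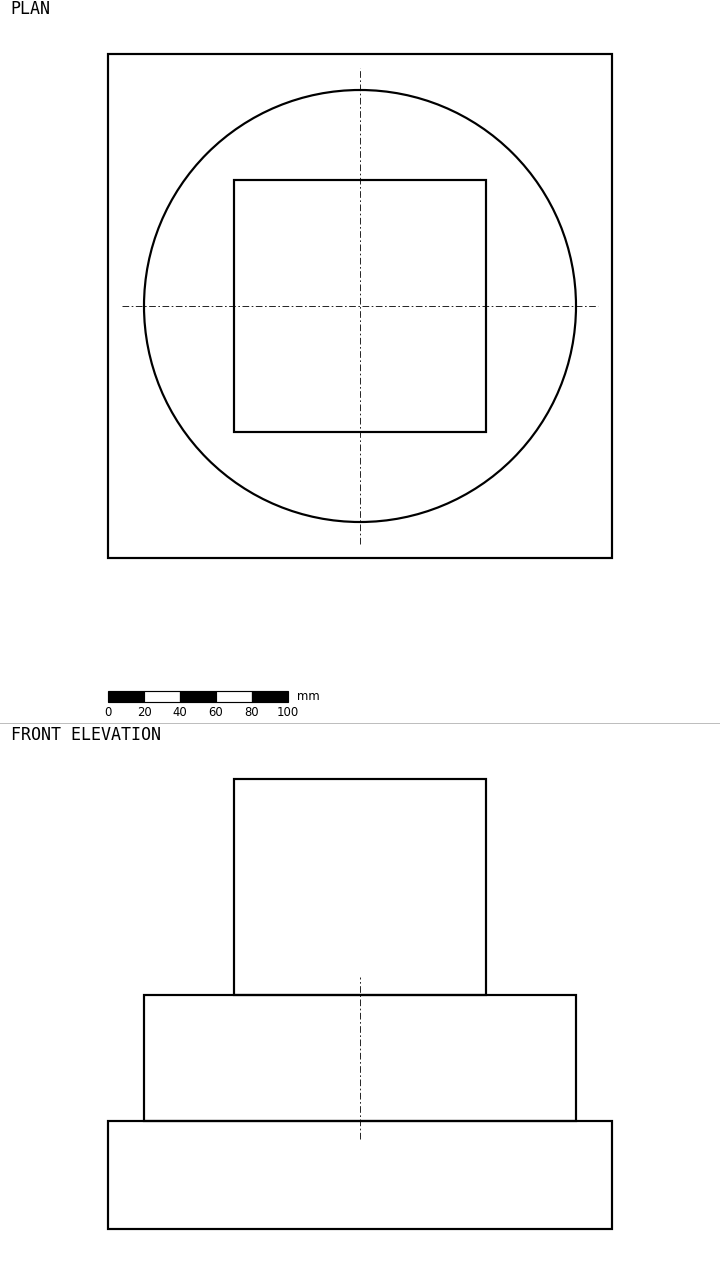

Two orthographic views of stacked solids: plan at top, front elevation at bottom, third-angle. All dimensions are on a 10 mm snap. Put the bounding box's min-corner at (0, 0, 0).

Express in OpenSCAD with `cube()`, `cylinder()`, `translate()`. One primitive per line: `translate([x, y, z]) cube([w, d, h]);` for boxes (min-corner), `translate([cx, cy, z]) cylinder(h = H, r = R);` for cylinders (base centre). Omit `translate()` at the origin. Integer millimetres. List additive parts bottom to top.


cube([280, 280, 60]);
translate([140, 140, 60]) cylinder(h = 70, r = 120);
translate([70, 70, 130]) cube([140, 140, 120]);


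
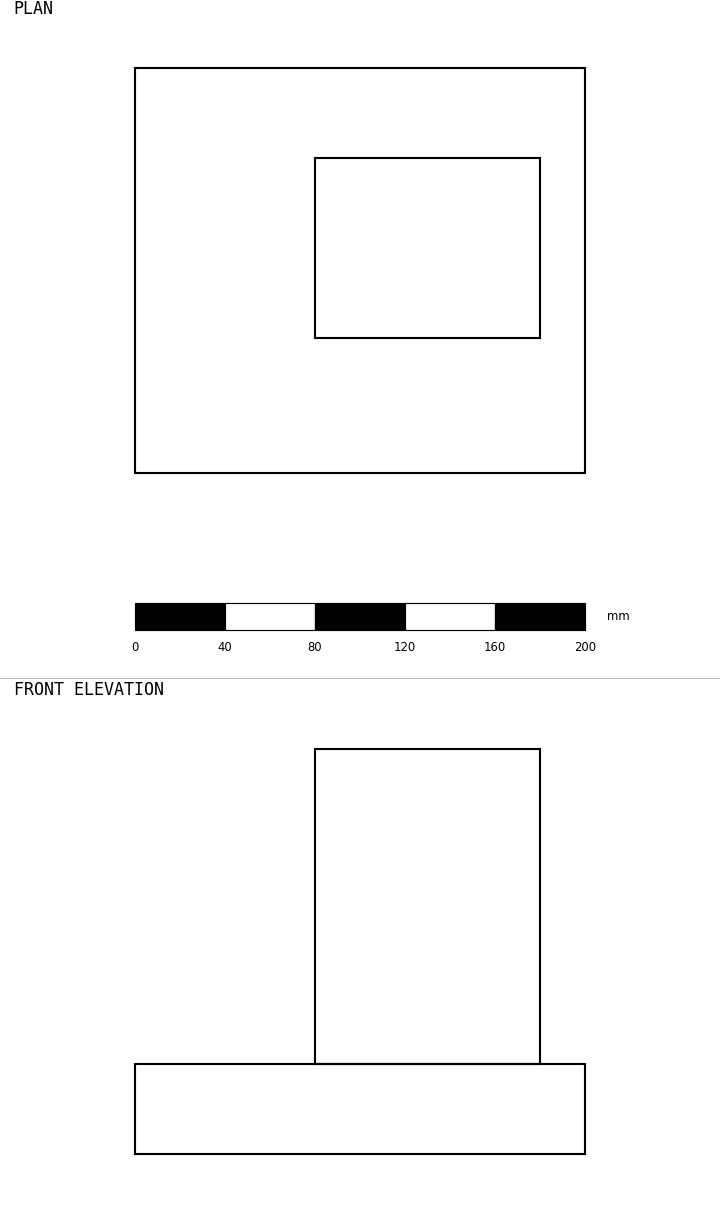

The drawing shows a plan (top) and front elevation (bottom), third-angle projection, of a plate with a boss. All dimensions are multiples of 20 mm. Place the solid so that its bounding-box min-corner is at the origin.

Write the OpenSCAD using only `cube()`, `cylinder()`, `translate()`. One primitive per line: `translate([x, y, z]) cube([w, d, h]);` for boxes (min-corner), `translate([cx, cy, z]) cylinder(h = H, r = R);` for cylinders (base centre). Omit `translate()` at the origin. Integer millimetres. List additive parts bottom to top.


cube([200, 180, 40]);
translate([80, 60, 40]) cube([100, 80, 140]);
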